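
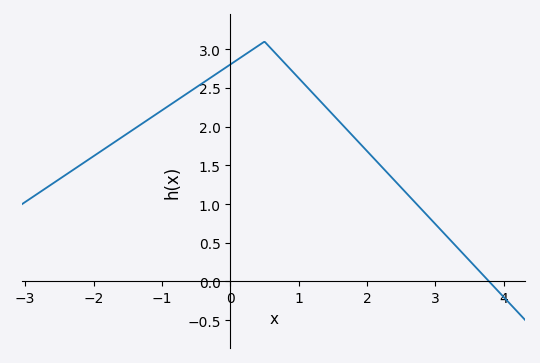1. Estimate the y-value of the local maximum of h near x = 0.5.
3.1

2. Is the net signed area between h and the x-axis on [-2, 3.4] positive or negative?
positive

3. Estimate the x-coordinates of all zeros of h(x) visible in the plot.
3.8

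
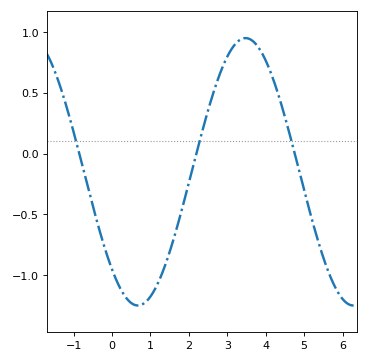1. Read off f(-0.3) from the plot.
-0.65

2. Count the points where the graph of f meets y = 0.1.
3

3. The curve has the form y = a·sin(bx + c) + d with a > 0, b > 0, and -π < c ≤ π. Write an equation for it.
y = 1.1sin(1.1x - 2.3) - 0.15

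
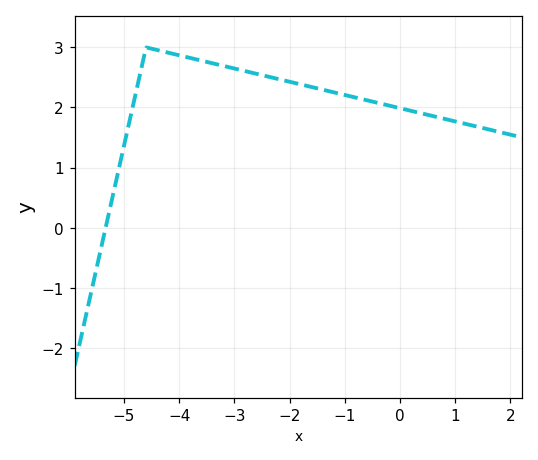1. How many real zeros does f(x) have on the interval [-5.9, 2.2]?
1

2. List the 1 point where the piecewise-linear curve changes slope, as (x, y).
(-4.6, 3)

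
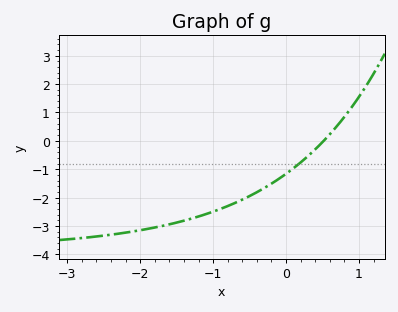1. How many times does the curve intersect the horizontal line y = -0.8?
1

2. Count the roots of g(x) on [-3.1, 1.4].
1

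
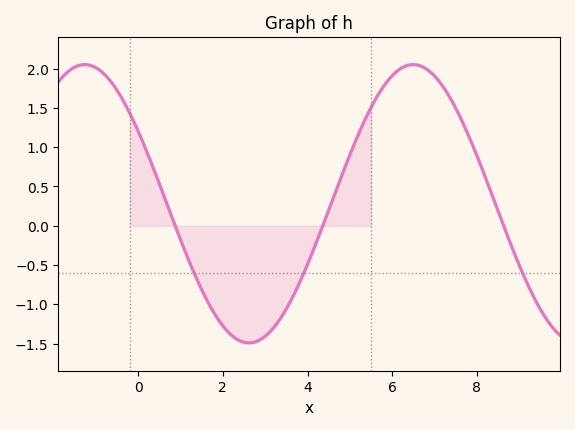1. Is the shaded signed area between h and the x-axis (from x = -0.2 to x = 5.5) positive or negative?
negative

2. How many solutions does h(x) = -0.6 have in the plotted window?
3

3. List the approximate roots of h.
0.874, 4.36, 8.63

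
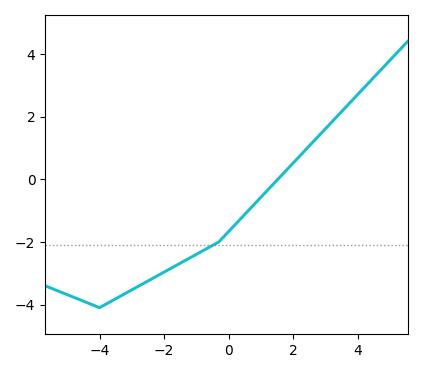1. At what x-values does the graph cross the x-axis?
1.53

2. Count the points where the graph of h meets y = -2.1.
1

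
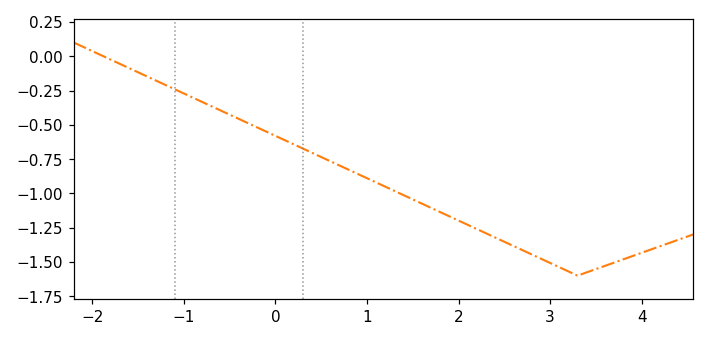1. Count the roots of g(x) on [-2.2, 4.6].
1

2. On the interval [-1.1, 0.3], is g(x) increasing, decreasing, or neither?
decreasing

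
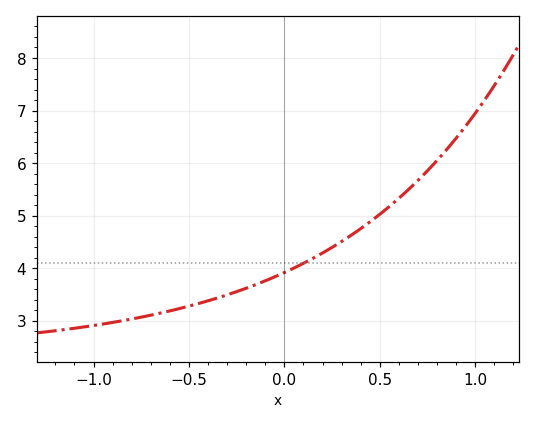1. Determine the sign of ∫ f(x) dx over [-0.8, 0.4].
positive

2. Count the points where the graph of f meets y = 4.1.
1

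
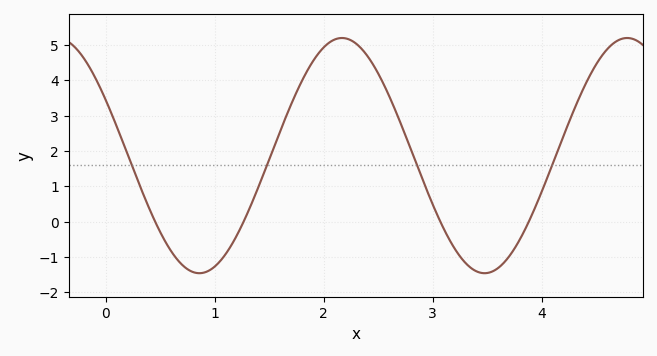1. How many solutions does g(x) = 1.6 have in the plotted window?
4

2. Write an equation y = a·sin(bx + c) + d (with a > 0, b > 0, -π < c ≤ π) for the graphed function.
y = 3.33sin(2.4x + 2.7) + 1.87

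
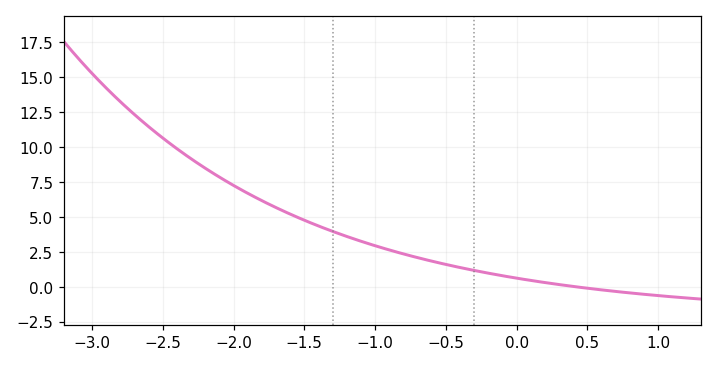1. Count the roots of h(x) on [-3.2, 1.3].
1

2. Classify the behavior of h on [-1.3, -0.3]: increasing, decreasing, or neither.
decreasing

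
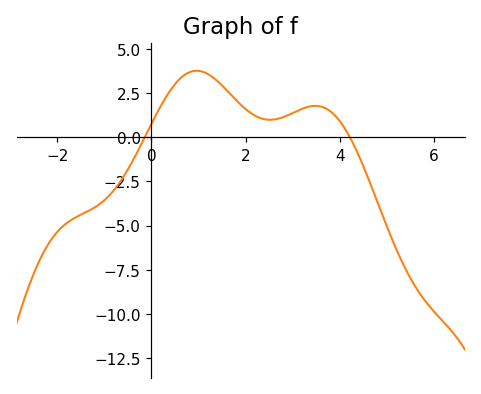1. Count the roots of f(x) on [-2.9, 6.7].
2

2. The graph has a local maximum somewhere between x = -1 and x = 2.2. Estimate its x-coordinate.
0.957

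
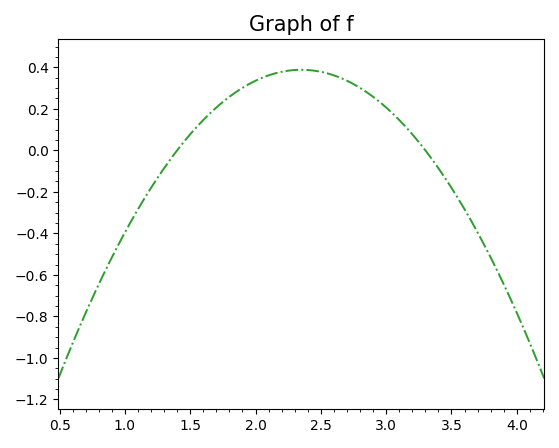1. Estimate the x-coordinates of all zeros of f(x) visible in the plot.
1.4, 3.3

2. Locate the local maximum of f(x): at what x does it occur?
2.35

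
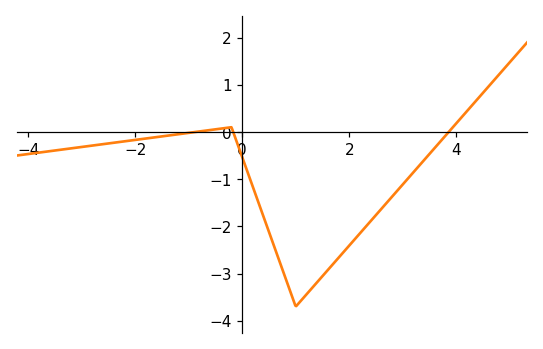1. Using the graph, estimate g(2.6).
-1.6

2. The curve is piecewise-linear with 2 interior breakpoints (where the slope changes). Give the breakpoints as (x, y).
(-0.2, 0.1); (1, -3.7)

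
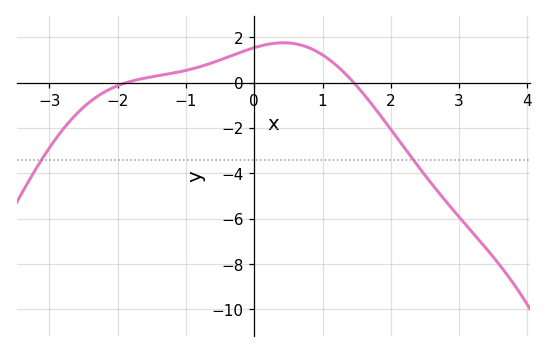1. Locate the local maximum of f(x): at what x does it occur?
0.4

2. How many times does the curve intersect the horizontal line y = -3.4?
2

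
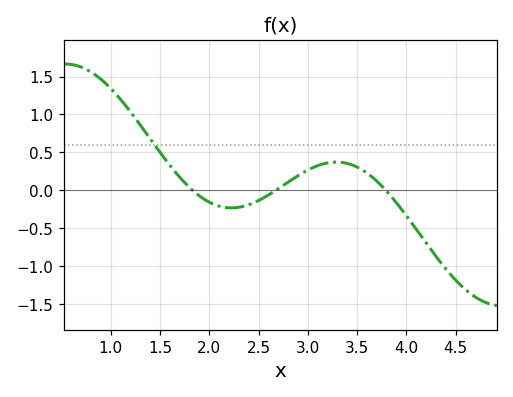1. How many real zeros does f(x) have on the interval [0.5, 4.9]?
3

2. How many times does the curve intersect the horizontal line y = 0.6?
1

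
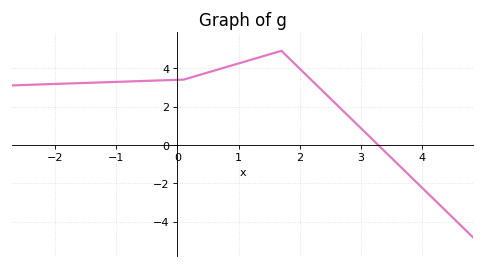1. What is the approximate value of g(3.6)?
-1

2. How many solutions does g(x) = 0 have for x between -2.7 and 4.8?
1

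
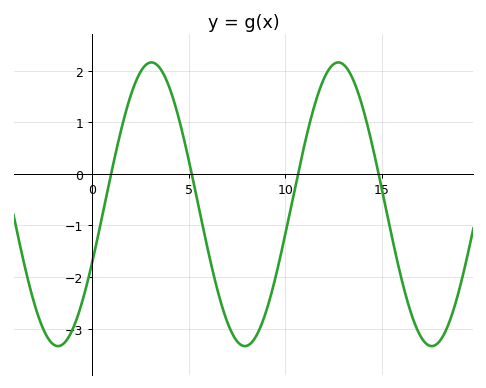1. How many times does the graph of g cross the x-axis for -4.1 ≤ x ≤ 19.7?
4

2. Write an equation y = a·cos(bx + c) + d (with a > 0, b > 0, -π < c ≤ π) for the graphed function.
y = 2.75cos(0.65x - 2) - 0.59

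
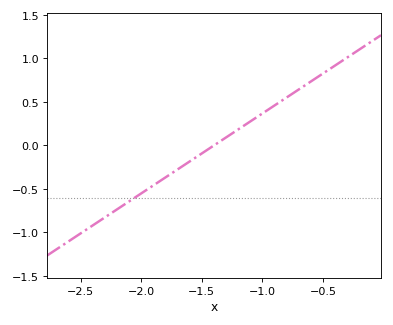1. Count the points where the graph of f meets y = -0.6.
1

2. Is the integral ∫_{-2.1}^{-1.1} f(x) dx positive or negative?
negative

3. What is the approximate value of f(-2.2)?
-0.736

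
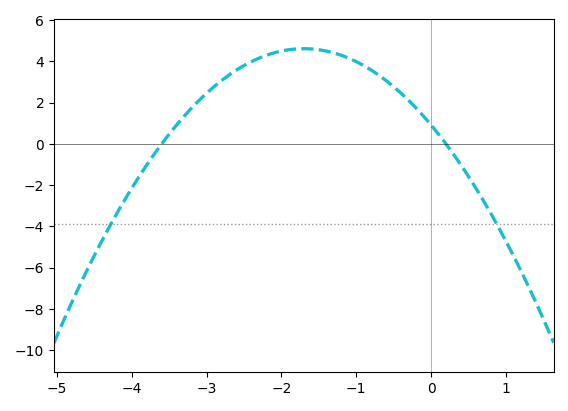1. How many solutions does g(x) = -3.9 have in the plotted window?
2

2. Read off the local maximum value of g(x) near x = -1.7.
4.62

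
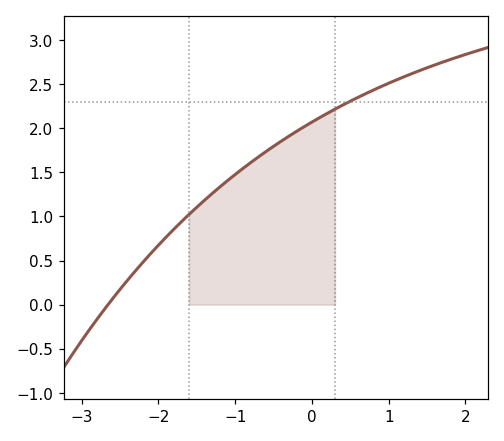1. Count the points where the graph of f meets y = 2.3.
1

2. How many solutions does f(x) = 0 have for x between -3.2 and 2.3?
1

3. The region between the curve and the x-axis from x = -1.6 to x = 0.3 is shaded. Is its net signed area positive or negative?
positive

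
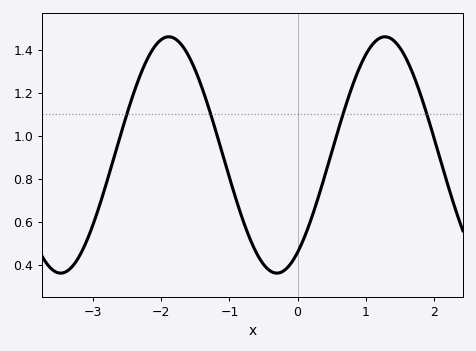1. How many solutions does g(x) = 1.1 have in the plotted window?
4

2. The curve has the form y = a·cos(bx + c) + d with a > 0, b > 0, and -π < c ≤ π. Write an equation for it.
y = 0.55cos(1.98x - 2.54) + 0.91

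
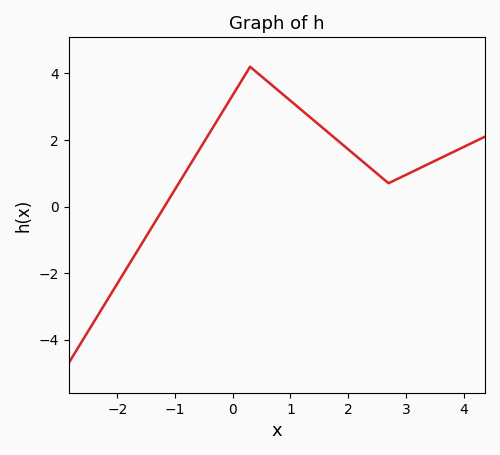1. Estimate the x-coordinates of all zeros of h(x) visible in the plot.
-1.2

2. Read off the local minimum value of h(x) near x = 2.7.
0.8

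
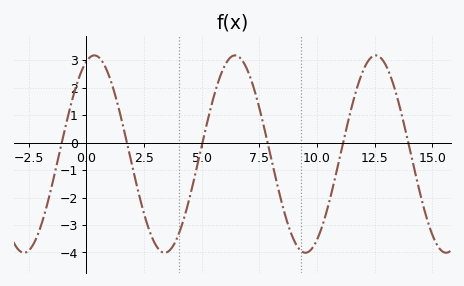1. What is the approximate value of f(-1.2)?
-0.48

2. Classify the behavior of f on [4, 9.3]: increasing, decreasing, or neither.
neither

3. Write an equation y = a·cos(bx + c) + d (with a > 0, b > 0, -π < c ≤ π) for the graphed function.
y = 3.59cos(1.03x - 0.352) - 0.42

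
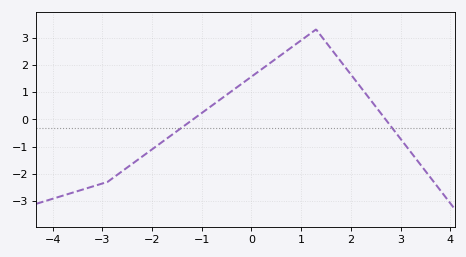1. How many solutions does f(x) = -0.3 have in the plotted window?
2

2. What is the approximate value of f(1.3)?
3.3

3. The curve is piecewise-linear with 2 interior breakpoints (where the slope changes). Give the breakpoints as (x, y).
(-2.9, -2.3); (1.3, 3.3)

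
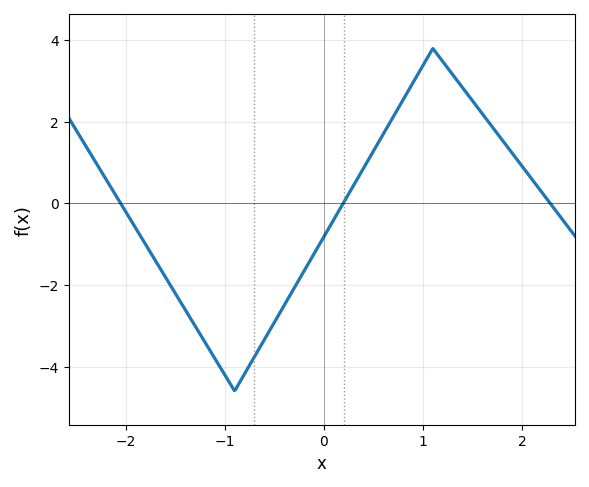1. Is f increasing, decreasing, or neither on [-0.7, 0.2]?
increasing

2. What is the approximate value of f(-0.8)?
-4.2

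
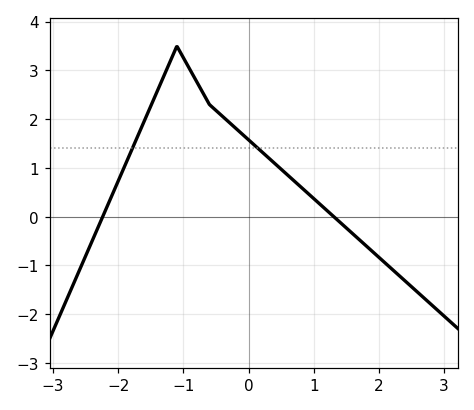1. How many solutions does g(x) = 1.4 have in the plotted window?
2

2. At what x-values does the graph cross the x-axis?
-2.2, 1.3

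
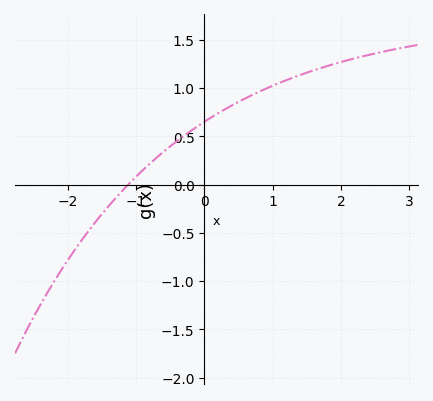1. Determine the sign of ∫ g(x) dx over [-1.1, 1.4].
positive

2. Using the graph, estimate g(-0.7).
0.277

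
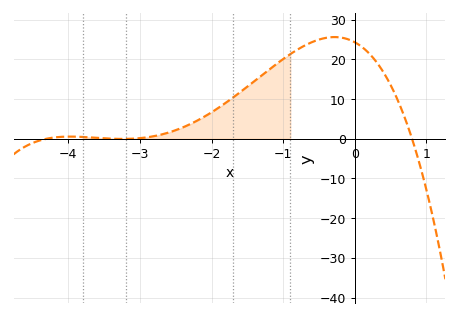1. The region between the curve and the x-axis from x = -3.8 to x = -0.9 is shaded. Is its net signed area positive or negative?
positive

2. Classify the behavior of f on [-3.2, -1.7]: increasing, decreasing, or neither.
increasing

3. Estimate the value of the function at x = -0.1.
25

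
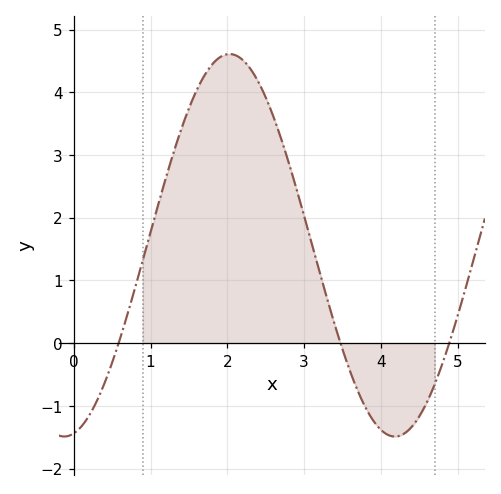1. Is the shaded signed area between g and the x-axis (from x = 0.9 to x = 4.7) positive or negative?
positive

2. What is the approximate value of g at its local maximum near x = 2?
4.61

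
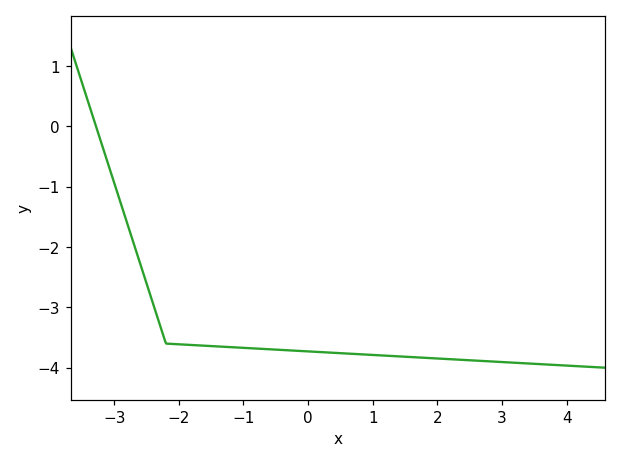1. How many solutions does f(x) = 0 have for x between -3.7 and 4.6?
1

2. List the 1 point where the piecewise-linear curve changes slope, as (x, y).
(-2.2, -3.6)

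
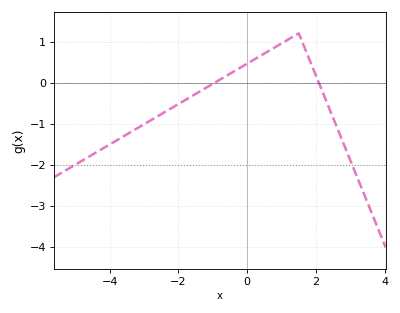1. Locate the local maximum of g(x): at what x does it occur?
1.4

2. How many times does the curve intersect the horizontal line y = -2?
2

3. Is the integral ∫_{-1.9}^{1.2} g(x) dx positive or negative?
positive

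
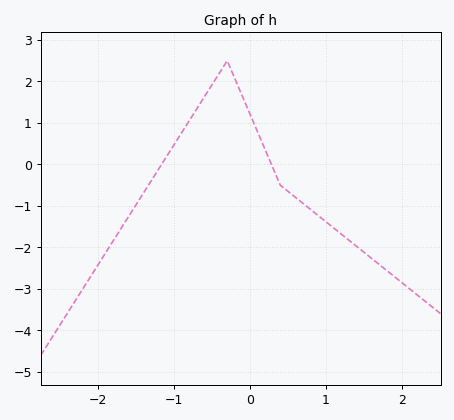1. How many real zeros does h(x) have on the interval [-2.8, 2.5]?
2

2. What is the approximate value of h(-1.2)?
-0.098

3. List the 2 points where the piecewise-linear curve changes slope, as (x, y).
(-0.3, 2.5); (0.4, -0.5)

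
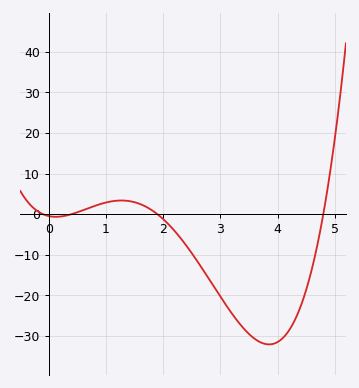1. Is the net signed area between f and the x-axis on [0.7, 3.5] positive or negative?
negative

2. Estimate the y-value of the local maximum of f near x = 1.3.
3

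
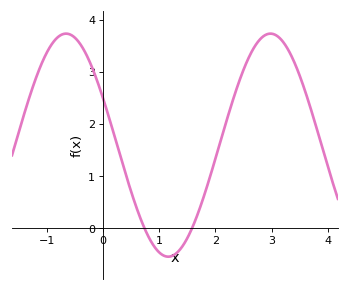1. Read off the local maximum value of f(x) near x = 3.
3.7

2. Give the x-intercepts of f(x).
0.7, 1.6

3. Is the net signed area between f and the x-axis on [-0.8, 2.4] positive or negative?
positive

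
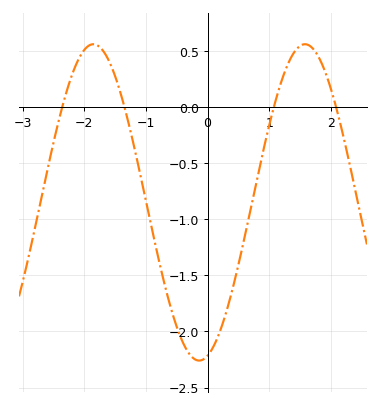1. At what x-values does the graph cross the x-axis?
-2.4, -1.3, 1.1, 2.1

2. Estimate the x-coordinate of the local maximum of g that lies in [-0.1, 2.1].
1.6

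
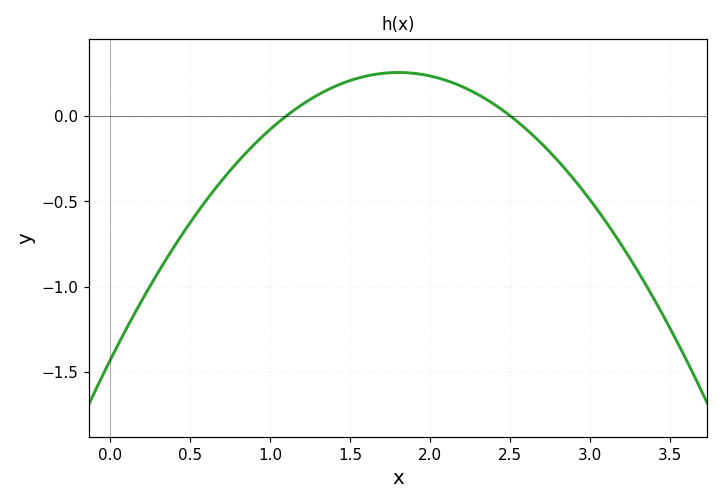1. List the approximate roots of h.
1.1, 2.5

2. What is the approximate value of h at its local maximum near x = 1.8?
0.255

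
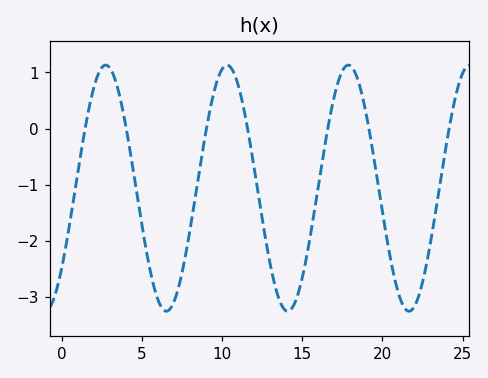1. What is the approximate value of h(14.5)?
-3.1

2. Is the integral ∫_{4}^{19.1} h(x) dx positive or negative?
negative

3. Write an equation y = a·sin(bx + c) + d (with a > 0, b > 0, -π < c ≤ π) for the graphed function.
y = 2.19sin(0.83x - 0.7) - 1.06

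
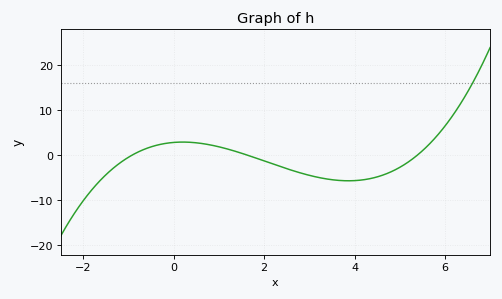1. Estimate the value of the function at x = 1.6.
0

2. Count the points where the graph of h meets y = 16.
1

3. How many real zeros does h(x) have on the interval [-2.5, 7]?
3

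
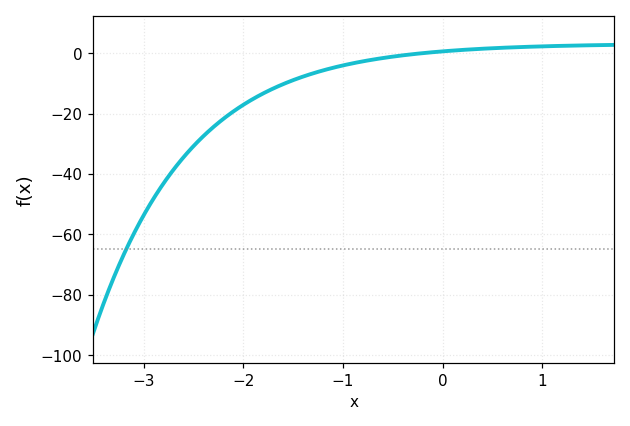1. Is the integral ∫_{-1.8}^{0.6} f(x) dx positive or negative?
negative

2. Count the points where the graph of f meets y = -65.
1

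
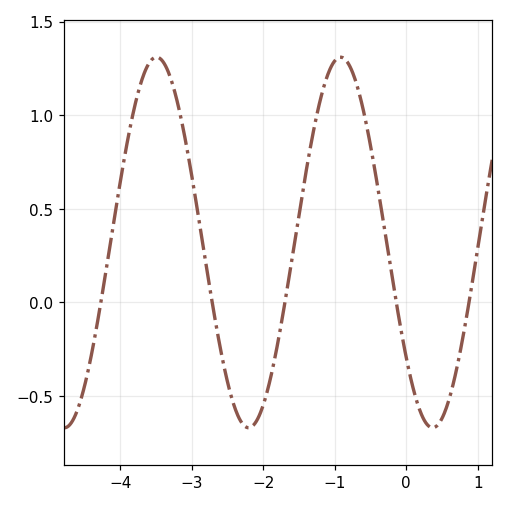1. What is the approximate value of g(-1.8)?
-0.2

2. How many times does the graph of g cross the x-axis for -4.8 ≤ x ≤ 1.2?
5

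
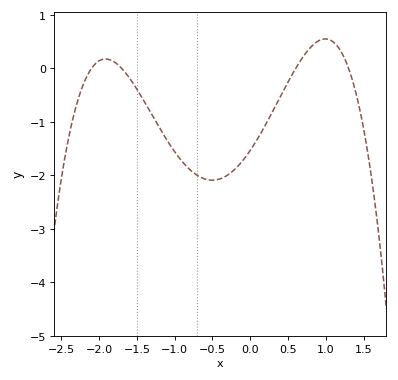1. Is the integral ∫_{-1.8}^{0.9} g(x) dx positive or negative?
negative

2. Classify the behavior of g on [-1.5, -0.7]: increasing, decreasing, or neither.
decreasing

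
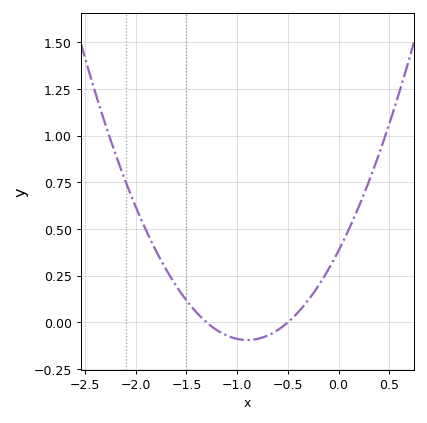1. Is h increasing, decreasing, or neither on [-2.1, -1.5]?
decreasing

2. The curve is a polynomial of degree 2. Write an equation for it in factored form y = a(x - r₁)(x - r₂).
y = 0.59(x + 1.3)(x + 0.5)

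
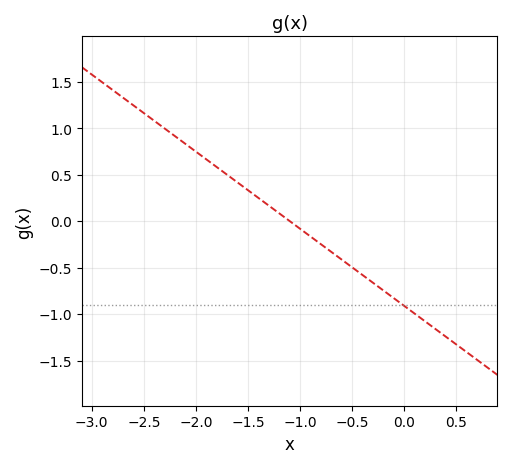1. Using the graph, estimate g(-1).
-0.083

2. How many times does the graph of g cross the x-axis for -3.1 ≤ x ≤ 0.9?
1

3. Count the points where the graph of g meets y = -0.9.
1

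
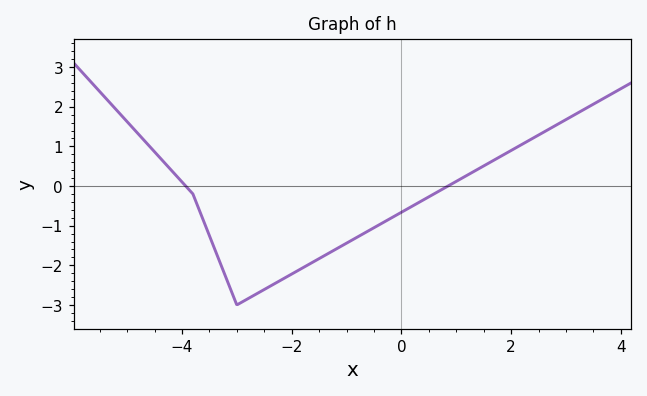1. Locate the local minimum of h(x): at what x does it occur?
-3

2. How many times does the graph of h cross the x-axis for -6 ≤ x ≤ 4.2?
2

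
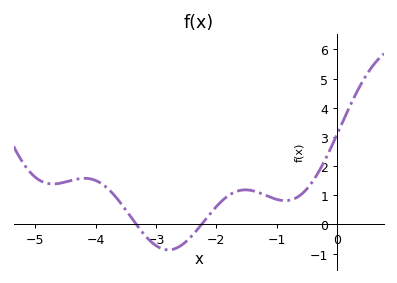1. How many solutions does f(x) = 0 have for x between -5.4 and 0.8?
2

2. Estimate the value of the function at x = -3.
-0.7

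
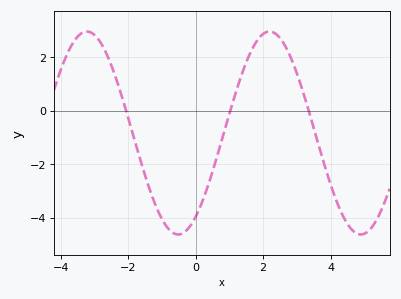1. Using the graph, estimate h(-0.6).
-4.6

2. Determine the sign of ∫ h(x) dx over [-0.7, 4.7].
negative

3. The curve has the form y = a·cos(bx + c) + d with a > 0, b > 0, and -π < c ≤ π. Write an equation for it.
y = 3.79cos(1.2x - 2.5) - 0.84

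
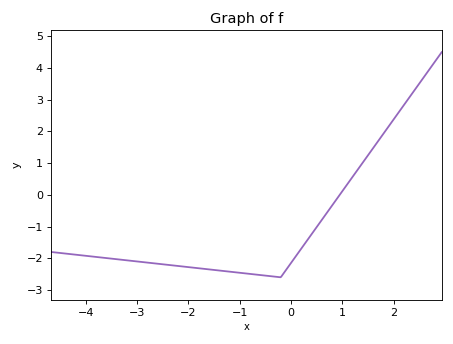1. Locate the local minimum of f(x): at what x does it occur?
-0.203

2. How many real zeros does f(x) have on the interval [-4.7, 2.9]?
1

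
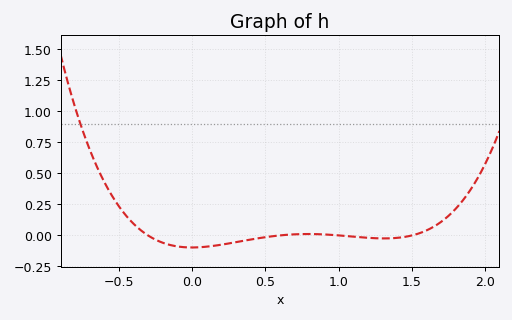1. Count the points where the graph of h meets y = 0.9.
1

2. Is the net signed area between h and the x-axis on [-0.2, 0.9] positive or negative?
negative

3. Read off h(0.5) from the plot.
-0.02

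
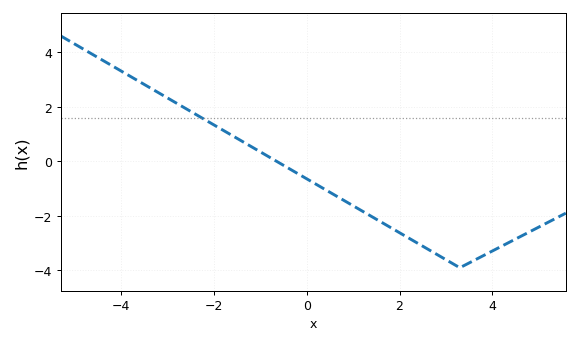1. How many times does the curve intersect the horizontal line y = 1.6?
1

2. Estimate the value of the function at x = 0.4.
-1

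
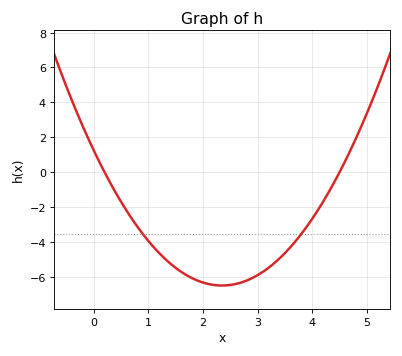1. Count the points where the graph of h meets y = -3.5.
2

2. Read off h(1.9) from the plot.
-6.2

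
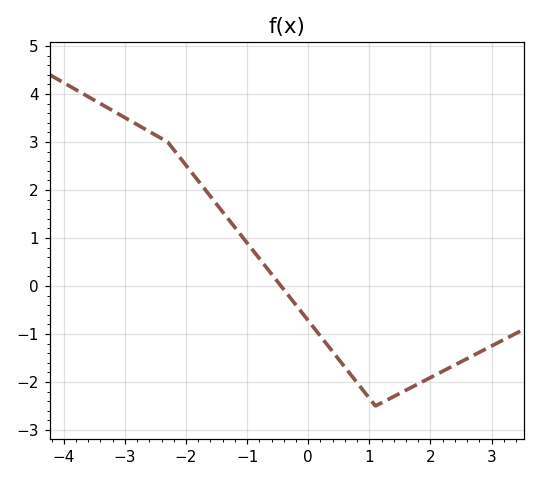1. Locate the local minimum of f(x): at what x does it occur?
1.1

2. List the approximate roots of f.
-0.445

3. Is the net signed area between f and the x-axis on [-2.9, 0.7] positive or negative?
positive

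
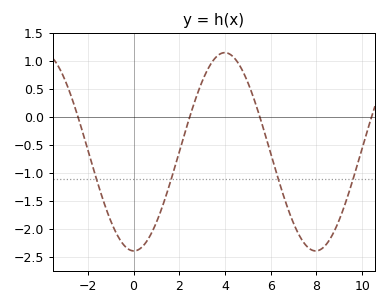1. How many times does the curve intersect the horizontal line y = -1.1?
4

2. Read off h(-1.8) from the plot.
-0.85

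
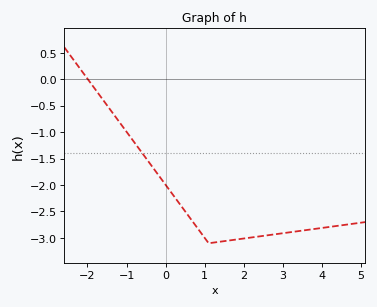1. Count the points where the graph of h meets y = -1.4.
1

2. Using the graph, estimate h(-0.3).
-1.7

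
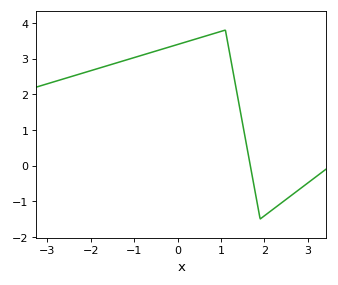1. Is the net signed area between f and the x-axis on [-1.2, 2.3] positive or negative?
positive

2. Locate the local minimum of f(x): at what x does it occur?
1.9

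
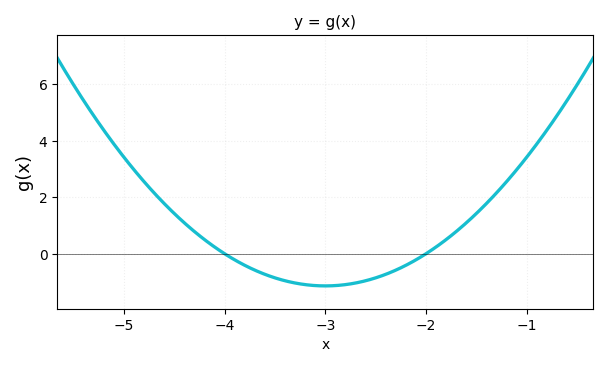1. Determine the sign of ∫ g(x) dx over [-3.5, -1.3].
negative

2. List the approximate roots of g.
-4, -2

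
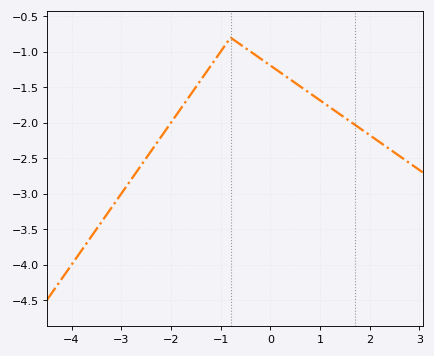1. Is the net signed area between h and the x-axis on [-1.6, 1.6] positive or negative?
negative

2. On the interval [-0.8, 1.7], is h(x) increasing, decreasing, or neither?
decreasing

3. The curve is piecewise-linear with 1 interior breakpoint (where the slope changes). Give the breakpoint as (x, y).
(-0.8, -0.8)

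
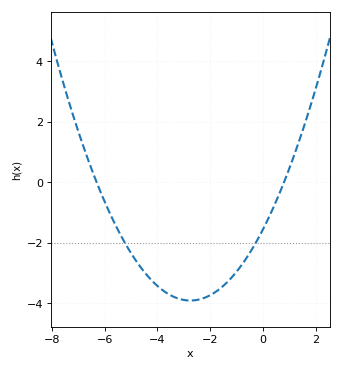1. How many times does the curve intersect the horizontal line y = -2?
2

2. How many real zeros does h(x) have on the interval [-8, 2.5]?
2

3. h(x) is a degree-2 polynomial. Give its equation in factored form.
y = 0.31(x + 6.3)(x - 0.8)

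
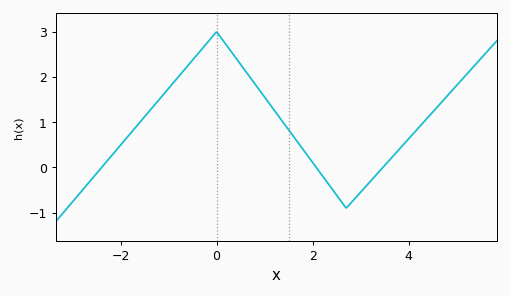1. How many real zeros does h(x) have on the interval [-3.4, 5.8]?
3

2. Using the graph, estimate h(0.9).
1.7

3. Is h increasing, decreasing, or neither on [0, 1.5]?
decreasing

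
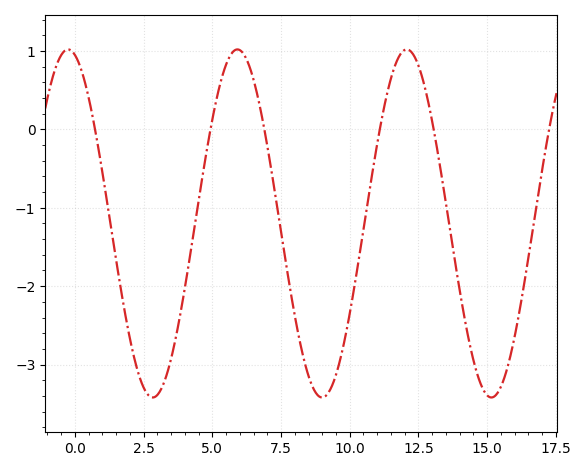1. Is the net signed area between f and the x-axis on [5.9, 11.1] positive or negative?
negative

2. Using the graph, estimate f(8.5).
-3.1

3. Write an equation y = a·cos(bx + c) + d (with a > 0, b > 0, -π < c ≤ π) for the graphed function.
y = 2.22cos(1x + 0.25) - 1.2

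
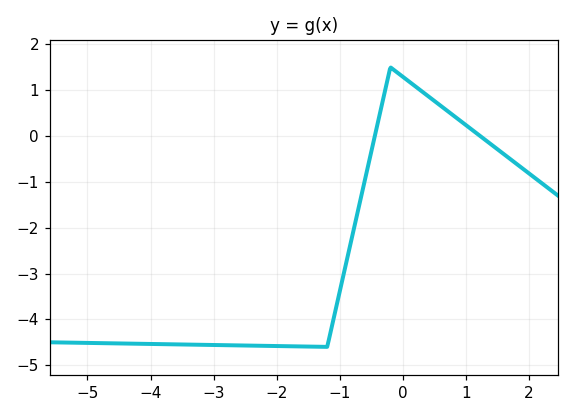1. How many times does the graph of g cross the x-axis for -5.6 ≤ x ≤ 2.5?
2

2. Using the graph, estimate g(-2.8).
-4.56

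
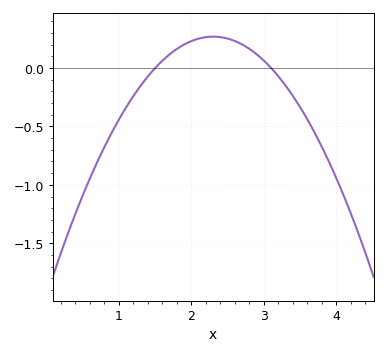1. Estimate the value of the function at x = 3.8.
-0.7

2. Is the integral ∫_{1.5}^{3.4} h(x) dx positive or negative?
positive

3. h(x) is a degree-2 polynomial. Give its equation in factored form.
y = -0.42(x - 1.5)(x - 3.1)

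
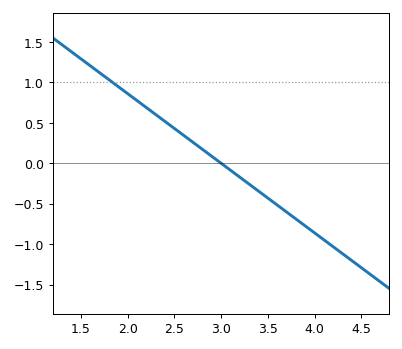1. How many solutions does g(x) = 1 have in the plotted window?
1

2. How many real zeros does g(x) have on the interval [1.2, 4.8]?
1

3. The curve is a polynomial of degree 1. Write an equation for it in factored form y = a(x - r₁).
y = -0.86(x - 3)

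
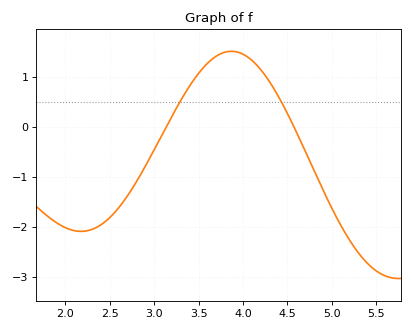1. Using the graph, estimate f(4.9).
-1.25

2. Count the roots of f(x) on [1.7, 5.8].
2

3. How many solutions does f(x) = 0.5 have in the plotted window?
2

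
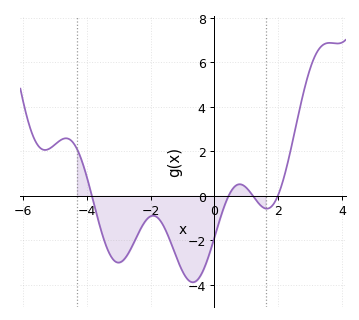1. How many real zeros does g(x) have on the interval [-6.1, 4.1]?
4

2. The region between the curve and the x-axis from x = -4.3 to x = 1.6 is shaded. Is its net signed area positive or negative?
negative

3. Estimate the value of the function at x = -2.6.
-2.33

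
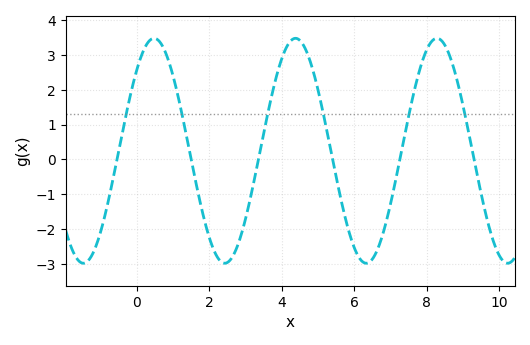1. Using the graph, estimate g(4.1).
3.15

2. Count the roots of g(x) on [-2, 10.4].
6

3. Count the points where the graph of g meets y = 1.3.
6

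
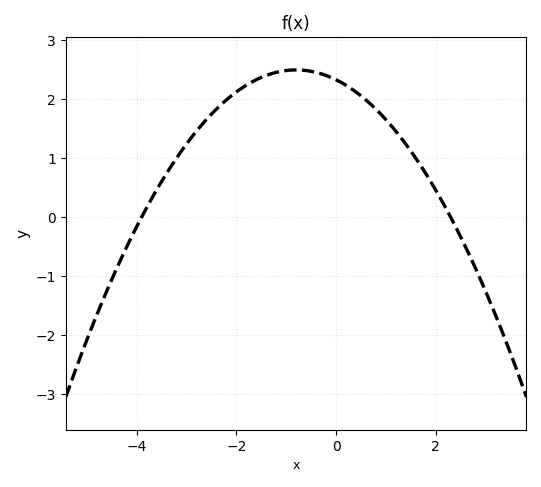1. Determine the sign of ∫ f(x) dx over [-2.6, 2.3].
positive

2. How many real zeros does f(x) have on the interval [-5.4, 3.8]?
2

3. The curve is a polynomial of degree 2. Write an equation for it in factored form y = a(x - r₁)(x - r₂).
y = -0.26(x + 3.9)(x - 2.3)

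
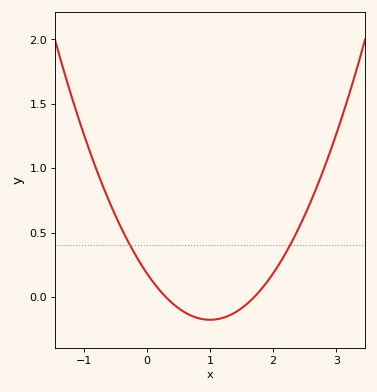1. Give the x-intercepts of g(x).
0.3, 1.7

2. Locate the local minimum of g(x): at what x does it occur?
1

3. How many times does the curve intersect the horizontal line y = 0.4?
2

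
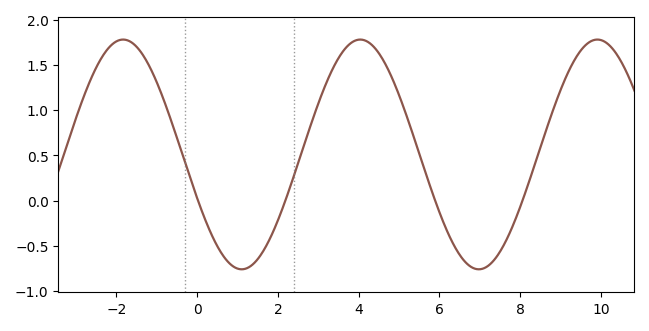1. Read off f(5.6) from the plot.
0.4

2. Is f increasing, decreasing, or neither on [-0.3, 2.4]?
neither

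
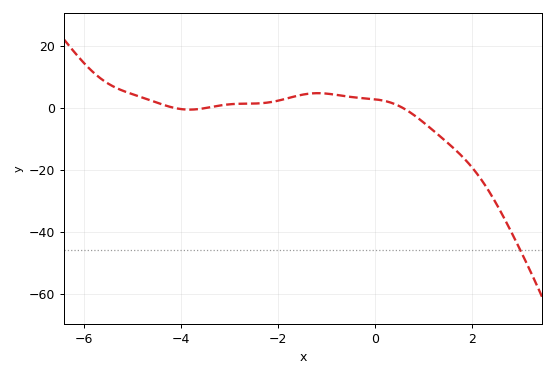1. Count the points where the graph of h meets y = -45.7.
1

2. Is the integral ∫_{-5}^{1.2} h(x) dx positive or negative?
positive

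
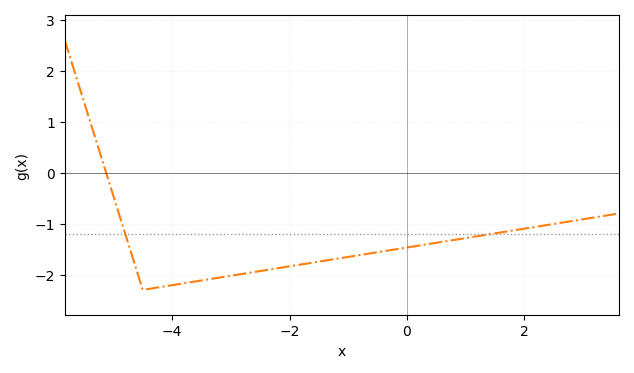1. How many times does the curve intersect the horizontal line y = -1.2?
2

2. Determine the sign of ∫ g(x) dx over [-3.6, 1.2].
negative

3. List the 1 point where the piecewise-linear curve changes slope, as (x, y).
(-4.5, -2.3)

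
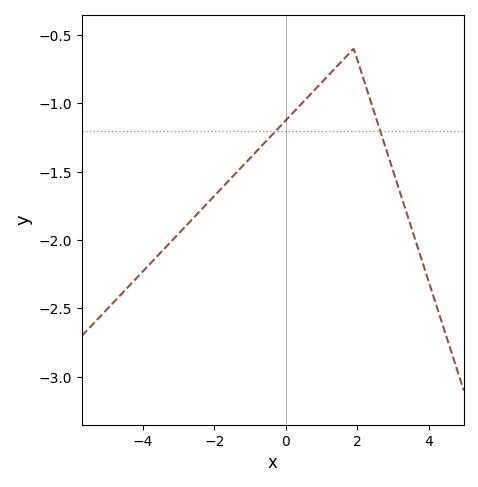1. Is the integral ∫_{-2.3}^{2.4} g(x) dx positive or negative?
negative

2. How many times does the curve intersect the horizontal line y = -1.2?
2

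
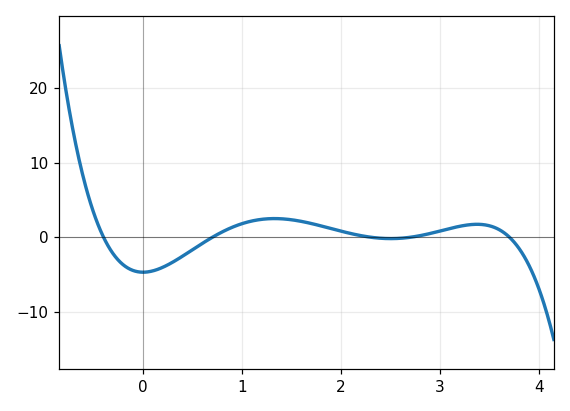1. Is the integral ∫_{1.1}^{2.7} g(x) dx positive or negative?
positive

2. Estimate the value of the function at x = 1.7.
2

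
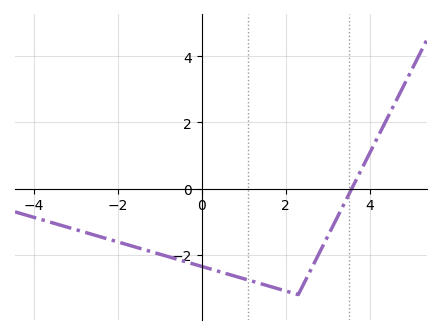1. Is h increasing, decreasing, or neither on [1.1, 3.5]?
neither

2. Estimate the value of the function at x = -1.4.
-1.8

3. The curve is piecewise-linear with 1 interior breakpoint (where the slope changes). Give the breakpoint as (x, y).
(2.3, -3.2)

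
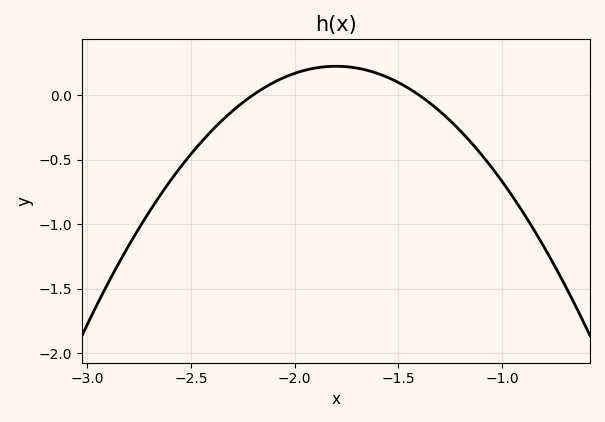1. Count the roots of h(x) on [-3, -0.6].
2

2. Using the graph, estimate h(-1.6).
0.15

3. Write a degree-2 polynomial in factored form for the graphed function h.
y = -1.39(x + 2.2)(x + 1.4)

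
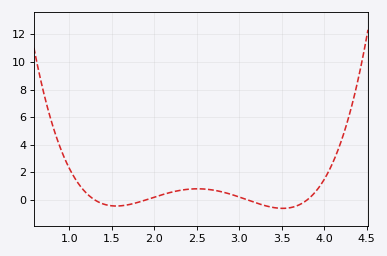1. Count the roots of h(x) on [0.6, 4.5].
4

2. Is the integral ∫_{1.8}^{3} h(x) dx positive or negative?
positive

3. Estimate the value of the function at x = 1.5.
-0.424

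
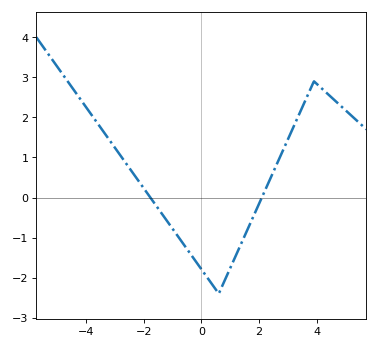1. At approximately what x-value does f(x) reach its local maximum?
3.8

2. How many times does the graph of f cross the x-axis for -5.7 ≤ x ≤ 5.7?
2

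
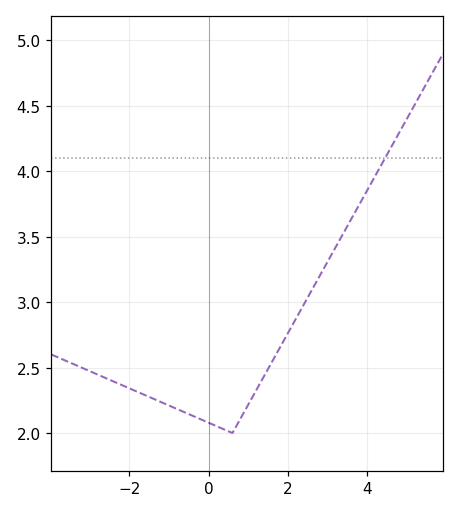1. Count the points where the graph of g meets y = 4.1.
1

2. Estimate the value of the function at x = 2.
2.76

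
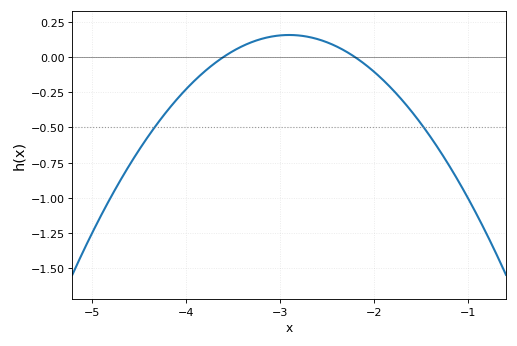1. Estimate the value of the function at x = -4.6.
-0.76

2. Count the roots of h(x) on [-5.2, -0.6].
2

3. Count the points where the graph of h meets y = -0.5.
2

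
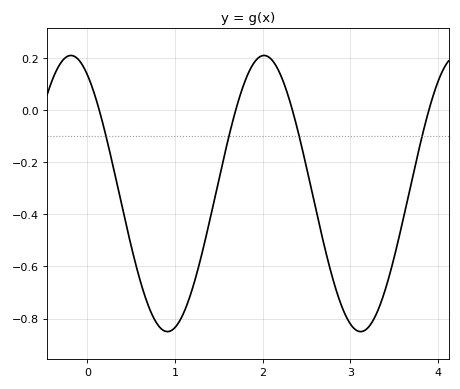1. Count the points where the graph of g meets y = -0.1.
4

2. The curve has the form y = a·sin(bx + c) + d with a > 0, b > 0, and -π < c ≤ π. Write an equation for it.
y = 0.53sin(2.85x + 2.11) - 0.32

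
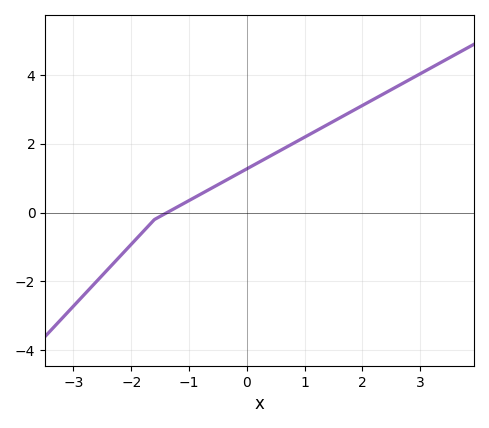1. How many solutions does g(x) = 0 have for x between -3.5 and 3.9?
1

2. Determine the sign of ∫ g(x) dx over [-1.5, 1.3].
positive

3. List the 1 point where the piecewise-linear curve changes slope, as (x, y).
(-1.6, -0.2)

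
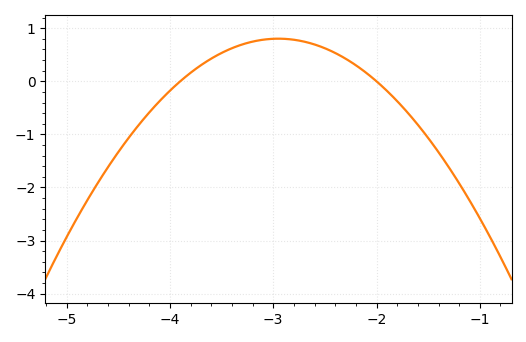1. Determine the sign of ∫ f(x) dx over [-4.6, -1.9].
positive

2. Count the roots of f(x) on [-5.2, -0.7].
2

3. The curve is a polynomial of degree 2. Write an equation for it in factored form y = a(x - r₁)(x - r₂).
y = -0.89(x + 3.9)(x + 2)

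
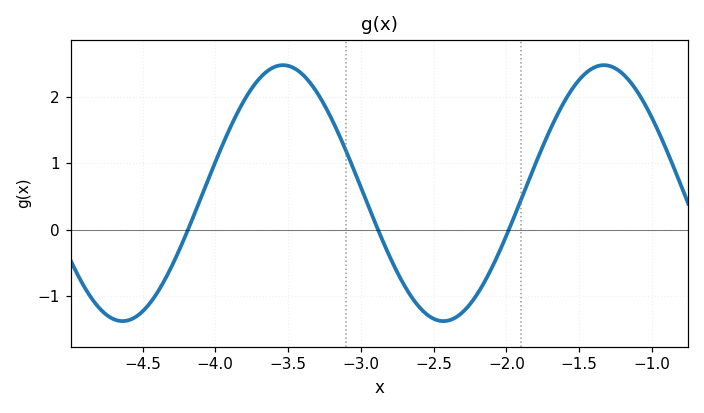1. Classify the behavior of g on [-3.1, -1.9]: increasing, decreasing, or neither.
neither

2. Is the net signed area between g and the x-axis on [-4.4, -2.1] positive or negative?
positive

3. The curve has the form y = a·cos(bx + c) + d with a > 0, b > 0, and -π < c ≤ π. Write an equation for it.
y = 1.93cos(2.85x - 2.49) + 0.55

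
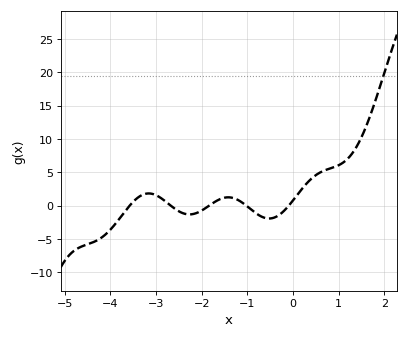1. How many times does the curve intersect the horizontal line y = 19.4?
1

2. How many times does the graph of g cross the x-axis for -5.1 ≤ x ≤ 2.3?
5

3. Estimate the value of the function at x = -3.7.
-1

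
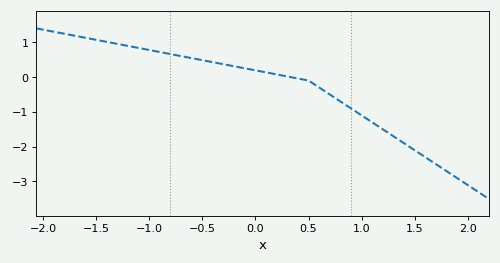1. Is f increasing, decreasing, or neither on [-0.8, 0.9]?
decreasing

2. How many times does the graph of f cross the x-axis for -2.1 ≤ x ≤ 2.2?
1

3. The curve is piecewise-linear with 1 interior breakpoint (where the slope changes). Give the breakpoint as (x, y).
(0.5, -0.1)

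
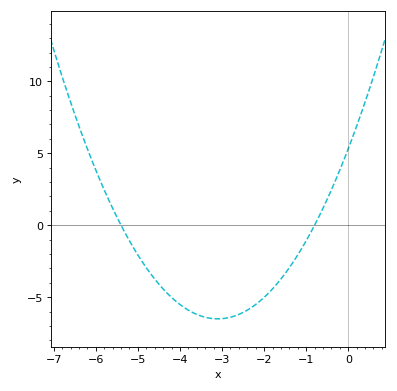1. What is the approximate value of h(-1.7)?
-4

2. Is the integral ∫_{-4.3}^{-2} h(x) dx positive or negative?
negative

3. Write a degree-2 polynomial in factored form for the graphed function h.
y = 1.23(x + 5.4)(x + 0.8)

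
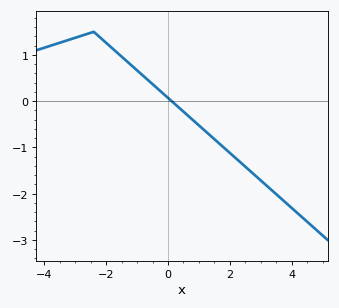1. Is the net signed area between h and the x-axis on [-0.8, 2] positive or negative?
negative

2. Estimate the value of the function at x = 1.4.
-0.762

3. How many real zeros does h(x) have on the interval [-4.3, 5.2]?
1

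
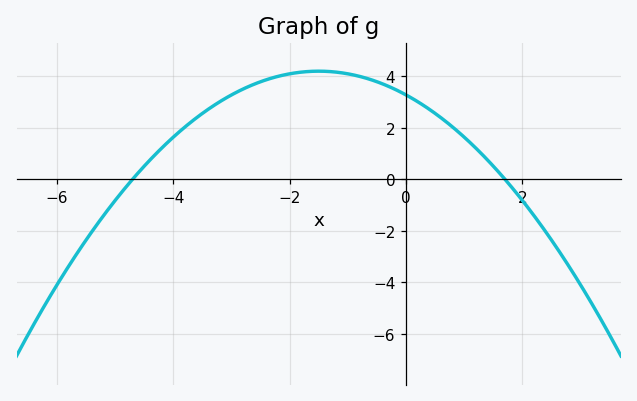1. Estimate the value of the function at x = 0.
3.28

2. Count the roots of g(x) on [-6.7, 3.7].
2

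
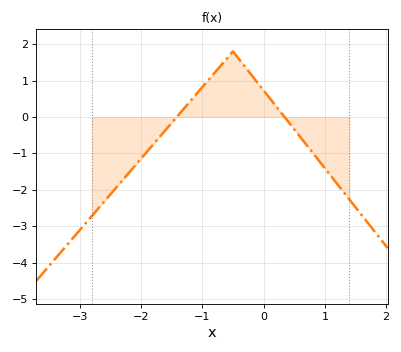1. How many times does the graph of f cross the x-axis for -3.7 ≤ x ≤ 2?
2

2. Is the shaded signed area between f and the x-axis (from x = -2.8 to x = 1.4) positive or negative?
negative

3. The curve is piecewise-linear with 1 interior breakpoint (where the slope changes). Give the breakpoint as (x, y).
(-0.5, 1.8)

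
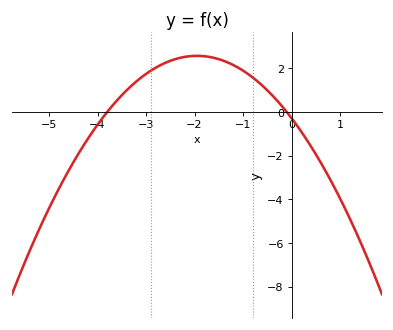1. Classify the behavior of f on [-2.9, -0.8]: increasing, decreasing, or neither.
neither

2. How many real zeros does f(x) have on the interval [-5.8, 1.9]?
2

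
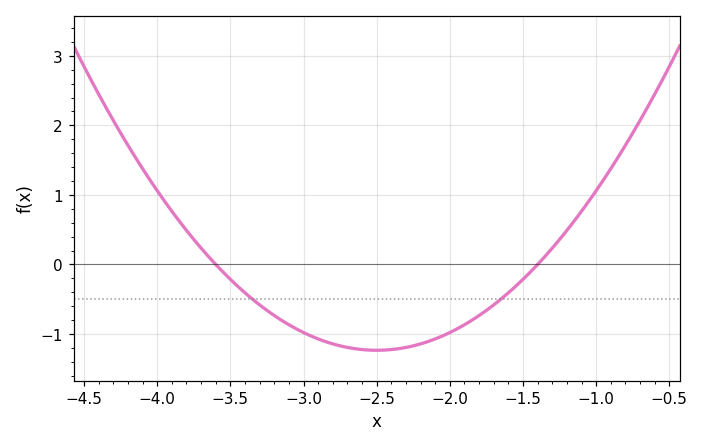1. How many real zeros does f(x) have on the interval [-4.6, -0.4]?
2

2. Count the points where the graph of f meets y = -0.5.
2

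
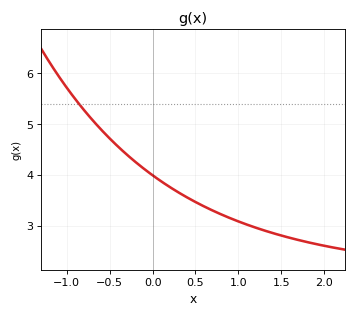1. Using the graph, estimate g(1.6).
2.76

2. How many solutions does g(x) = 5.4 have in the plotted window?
1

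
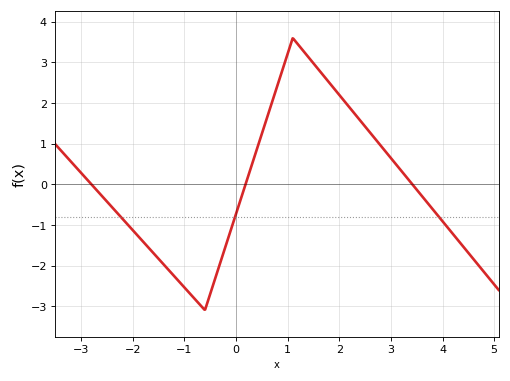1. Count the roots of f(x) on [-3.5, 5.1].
3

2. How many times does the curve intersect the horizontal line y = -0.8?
3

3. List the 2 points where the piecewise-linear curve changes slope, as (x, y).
(-0.6, -3.1); (1.1, 3.6)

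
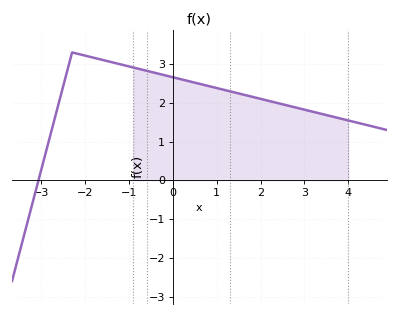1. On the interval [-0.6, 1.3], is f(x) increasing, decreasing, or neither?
decreasing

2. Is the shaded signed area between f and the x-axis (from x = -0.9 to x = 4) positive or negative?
positive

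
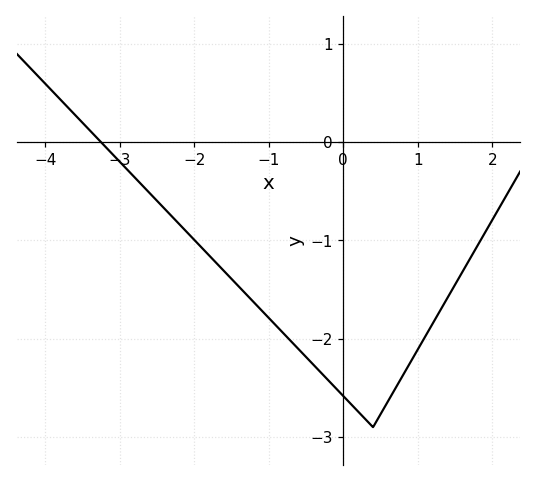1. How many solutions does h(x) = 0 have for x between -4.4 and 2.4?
1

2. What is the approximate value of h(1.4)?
-1.6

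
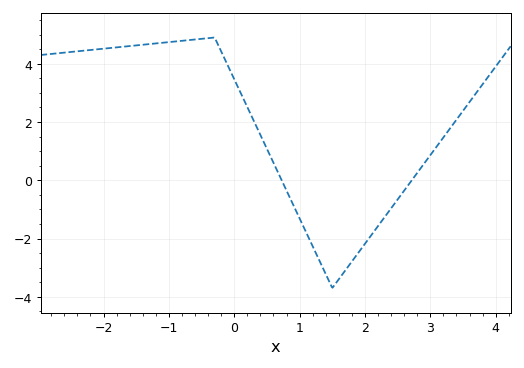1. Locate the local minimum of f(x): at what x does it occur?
1.5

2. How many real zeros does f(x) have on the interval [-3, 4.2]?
2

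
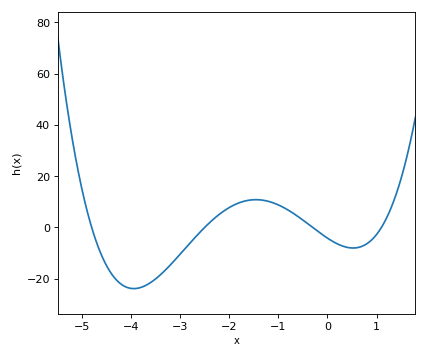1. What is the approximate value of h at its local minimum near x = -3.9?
-23.9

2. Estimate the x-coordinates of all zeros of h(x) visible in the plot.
-4.8, -2.5, -0.3, 1.1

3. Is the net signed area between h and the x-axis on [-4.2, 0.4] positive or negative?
negative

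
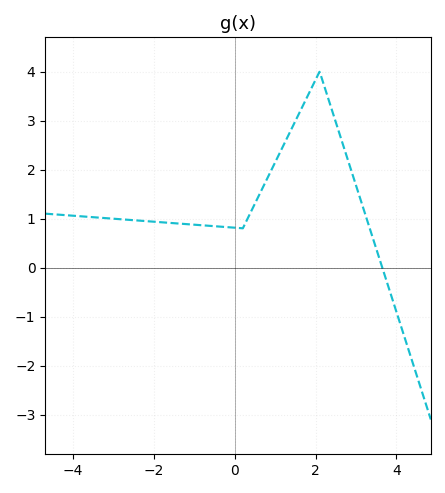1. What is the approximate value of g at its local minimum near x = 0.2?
0.8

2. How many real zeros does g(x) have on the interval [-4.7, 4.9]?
1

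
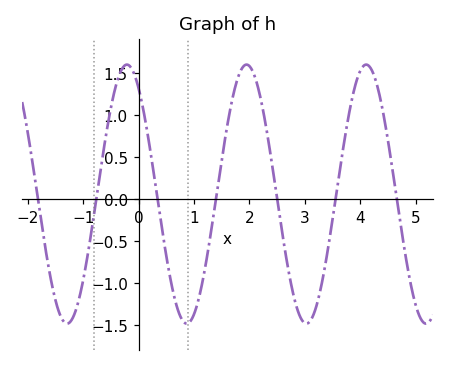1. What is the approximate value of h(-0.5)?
1.1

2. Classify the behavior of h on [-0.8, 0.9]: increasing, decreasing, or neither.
neither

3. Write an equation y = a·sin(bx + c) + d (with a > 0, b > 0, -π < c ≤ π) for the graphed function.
y = 1.54sin(2.9x + 2.2) + 0.06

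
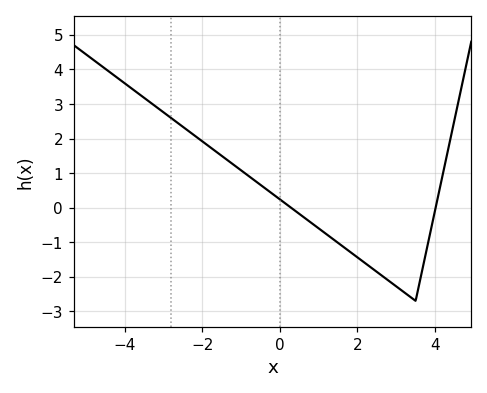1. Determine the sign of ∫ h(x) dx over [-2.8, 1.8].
positive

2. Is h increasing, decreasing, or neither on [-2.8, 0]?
decreasing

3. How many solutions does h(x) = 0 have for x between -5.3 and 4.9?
2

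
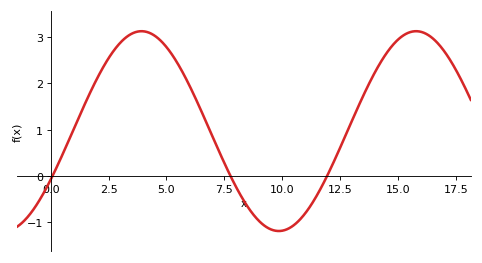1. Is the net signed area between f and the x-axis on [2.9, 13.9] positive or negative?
positive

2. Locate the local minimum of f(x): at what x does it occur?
9.85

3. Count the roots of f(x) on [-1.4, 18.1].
3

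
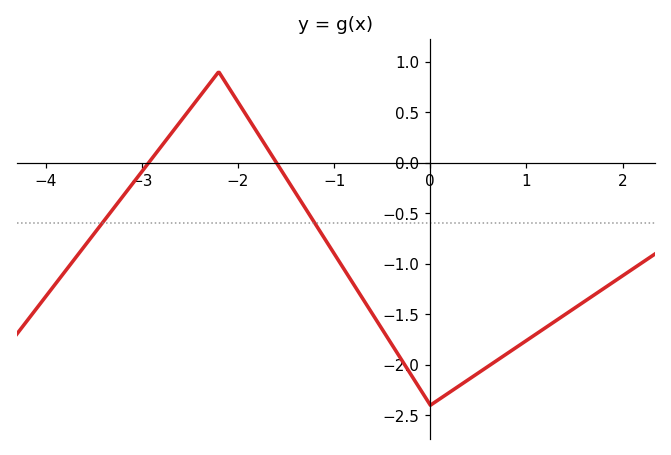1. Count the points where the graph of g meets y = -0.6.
2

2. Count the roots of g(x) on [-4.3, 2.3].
2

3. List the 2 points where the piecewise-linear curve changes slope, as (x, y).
(-2.2, 0.9); (0, -2.4)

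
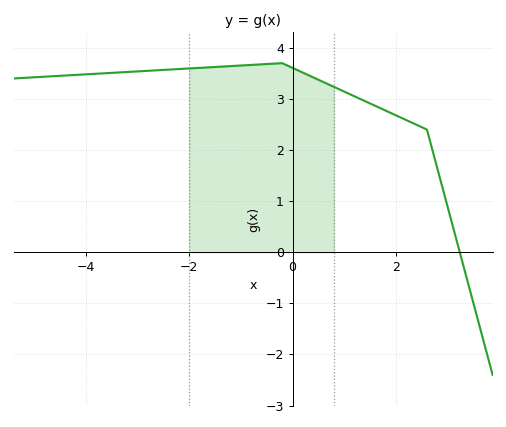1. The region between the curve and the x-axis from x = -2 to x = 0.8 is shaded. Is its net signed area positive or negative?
positive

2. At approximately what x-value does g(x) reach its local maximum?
-0.2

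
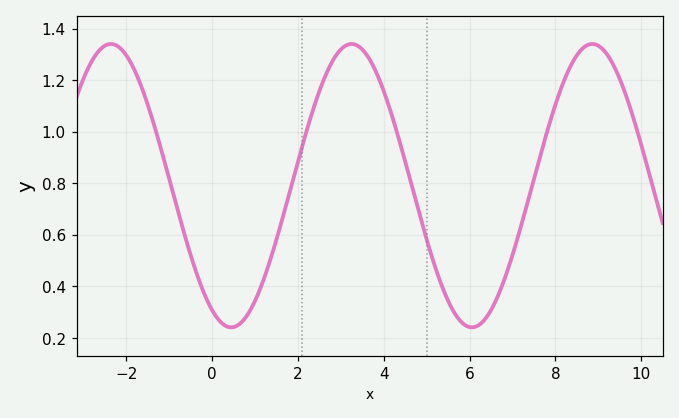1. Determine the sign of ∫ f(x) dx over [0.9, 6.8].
positive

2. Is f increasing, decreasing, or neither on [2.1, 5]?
neither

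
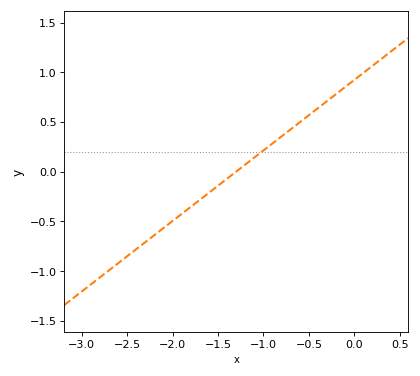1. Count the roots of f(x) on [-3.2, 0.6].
1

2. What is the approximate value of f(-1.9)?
-0.45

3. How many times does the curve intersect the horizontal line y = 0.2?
1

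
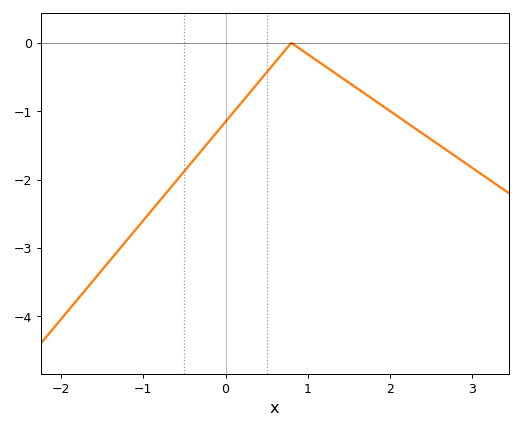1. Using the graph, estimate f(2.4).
-1.33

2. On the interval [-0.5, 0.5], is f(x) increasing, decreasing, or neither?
increasing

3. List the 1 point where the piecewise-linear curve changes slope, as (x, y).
(0.8, 0)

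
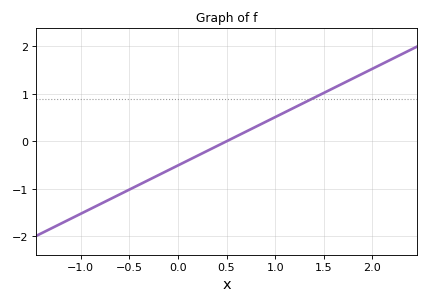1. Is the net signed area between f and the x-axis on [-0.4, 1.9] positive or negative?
positive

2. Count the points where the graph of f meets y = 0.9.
1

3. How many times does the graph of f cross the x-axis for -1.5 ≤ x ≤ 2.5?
1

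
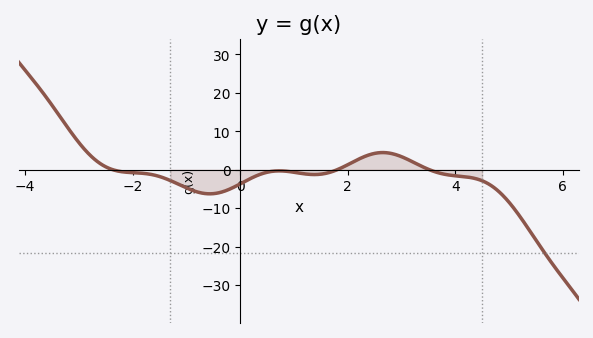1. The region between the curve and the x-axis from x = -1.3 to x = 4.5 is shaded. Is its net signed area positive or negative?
negative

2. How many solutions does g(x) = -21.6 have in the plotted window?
1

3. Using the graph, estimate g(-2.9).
5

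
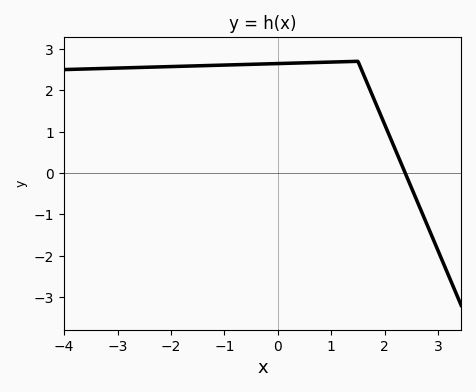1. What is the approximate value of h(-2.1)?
2.6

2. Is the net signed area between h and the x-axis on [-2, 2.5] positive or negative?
positive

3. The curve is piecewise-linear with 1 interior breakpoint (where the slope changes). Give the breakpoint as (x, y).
(1.5, 2.7)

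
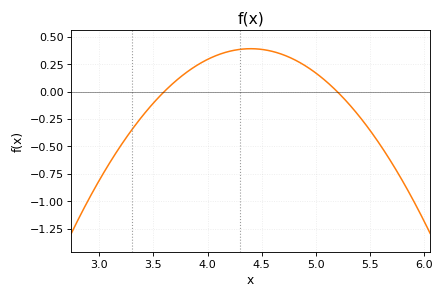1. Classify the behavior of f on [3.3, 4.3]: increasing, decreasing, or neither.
increasing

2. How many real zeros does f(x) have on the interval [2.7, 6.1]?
2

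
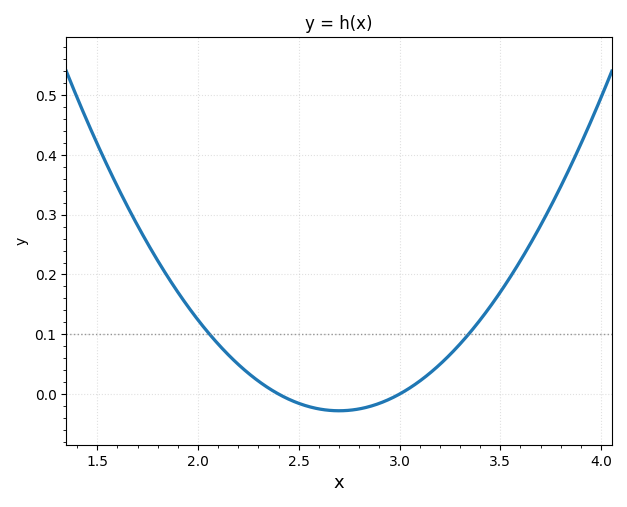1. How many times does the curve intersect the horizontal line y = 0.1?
2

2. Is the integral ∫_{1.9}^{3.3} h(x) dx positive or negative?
positive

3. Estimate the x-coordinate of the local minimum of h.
2.7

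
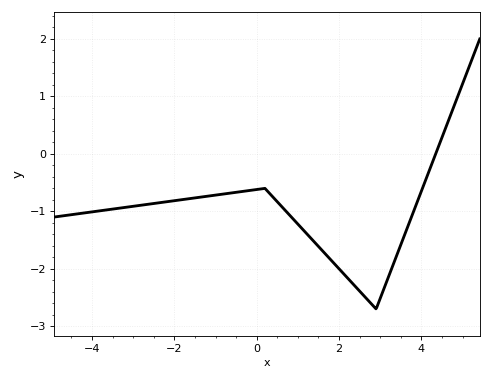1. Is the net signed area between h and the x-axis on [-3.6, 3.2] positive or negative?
negative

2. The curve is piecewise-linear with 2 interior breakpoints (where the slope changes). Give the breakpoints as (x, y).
(0.2, -0.6); (2.9, -2.7)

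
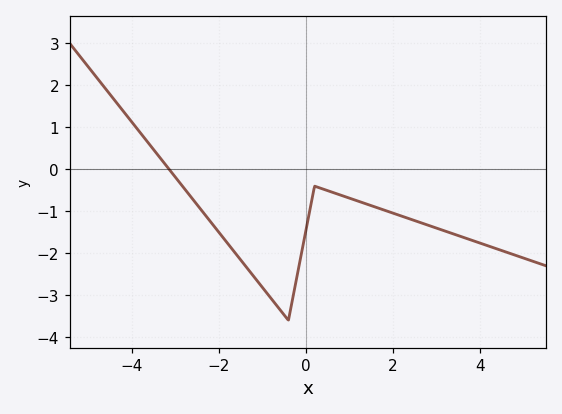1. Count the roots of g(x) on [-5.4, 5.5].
1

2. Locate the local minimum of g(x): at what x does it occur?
-0.4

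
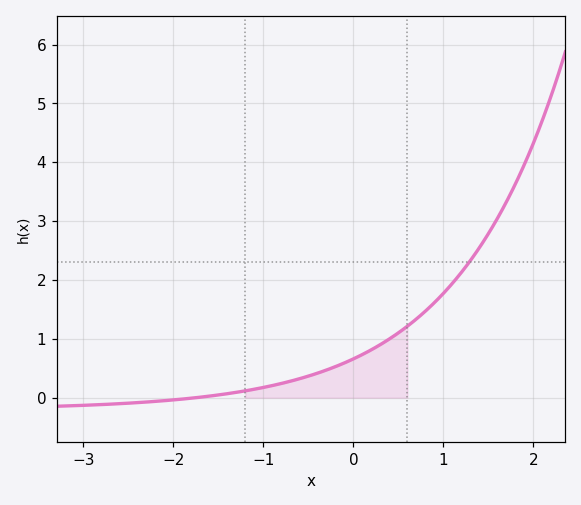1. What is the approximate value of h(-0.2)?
0.528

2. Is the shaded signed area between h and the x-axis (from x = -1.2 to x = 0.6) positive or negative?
positive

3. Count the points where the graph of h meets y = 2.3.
1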